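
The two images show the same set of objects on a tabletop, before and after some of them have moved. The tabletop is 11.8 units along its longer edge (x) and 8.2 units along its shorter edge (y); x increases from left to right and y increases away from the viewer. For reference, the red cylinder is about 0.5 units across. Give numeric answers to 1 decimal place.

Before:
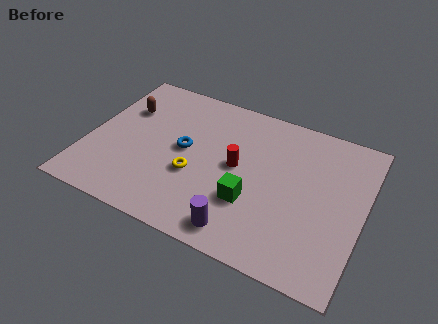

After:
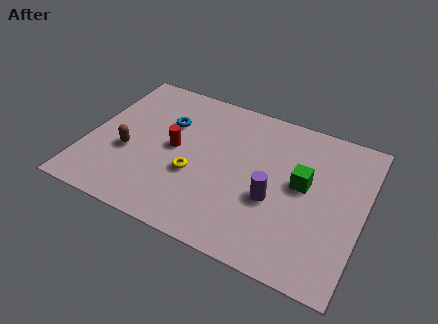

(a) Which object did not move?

the yellow torus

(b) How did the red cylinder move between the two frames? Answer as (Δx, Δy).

(-2.7, -0.1)

The red cylinder started near (6.4, 4.3) and ended near (3.7, 4.2).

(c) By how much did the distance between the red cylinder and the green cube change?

+3.7

They were about 1.8 units apart before and 5.5 after — 3.7 units further apart.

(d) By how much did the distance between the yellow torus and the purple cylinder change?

+0.4

They were about 3.0 units apart before and 3.4 after — 0.4 units further apart.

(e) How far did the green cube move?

2.7

The green cube moved from about (7.2, 2.7) to (9.2, 4.5), a distance of √(2.0² + 1.8²) ≈ 2.7.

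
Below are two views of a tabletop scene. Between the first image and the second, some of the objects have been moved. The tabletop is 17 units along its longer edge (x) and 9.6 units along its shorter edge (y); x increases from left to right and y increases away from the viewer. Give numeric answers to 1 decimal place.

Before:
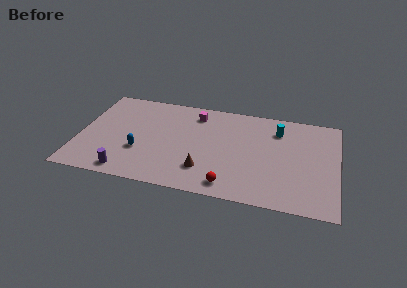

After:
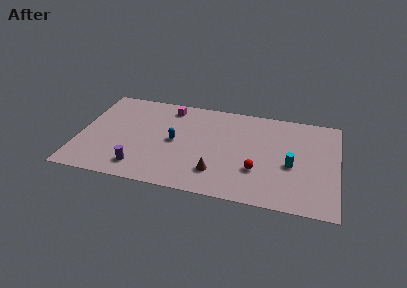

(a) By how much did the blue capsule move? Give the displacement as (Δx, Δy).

(2.2, 1.5)

The blue capsule started near (4.1, 3.3) and ended near (6.3, 4.8).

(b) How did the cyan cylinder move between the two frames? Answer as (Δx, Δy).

(1.0, -3.3)

From the two frames, the cyan cylinder sits at roughly (13.0, 7.4) before and (14.0, 4.1) after.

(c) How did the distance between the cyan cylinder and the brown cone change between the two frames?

-1.7

Before: roughly 6.8 units apart; after: 5.1. That's 1.7 units closer together.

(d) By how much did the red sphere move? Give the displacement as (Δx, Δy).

(1.7, 1.8)

The red sphere started near (10.1, 1.3) and ended near (11.8, 3.1).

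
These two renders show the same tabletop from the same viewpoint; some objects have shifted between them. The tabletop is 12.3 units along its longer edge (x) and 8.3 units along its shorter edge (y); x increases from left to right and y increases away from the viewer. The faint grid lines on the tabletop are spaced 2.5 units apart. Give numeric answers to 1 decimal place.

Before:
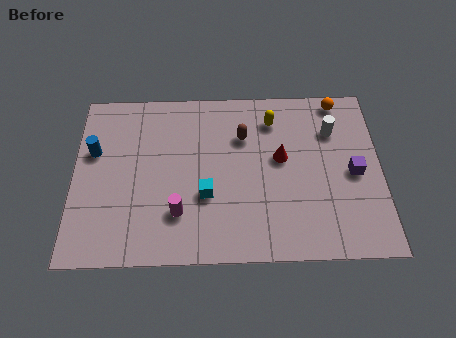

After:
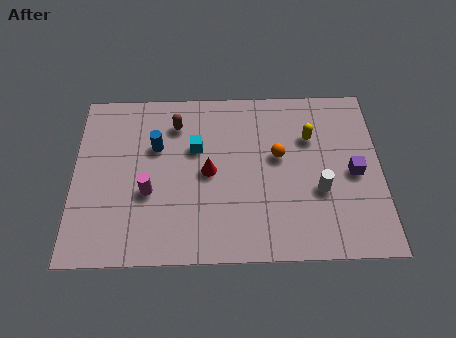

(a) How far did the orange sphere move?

3.7

The orange sphere moved from about (10.7, 7.5) to (8.2, 4.8), a distance of √(2.5² + 2.7²) ≈ 3.7.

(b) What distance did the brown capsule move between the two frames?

2.8

The brown capsule was near (6.8, 5.8) before and (4.1, 6.5) after, so it travelled √(2.7² + 0.7²) ≈ 2.8 units.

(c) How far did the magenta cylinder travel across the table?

1.6

From (4.2, 2.2) to (3.0, 3.2), the magenta cylinder covered √(1.2² + 1.0²) ≈ 1.6 units.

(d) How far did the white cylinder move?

3.0

The white cylinder moved from about (10.4, 6.0) to (9.8, 3.1), a distance of √(0.6² + 2.9²) ≈ 3.0.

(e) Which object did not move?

the purple cube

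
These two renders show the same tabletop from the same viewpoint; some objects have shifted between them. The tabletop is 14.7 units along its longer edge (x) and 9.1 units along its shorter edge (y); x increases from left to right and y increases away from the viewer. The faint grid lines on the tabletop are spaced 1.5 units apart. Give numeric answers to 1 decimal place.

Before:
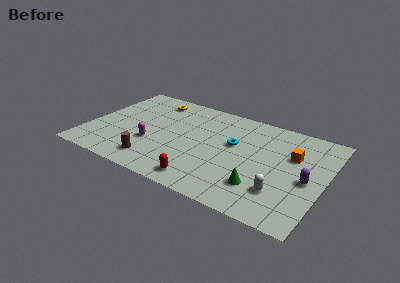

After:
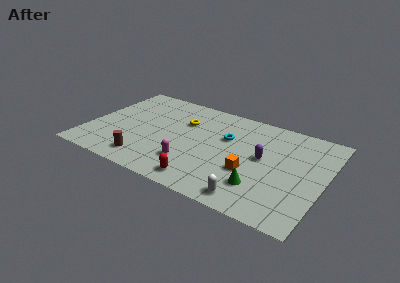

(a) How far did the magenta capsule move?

2.7

The magenta capsule was near (4.1, 3.2) before and (6.7, 2.4) after, so it travelled √(2.6² + 0.8²) ≈ 2.7 units.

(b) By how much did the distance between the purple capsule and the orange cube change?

-0.4

The distance was about 2.1 in the first image and 1.7 in the second, so they moved 0.4 units closer together.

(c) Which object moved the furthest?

the orange cube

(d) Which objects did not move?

the red capsule and the green cone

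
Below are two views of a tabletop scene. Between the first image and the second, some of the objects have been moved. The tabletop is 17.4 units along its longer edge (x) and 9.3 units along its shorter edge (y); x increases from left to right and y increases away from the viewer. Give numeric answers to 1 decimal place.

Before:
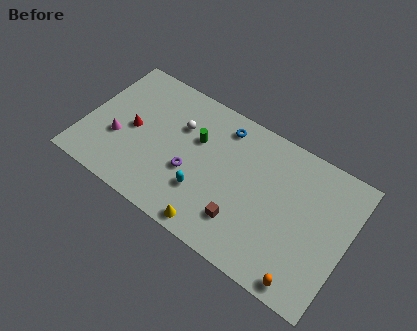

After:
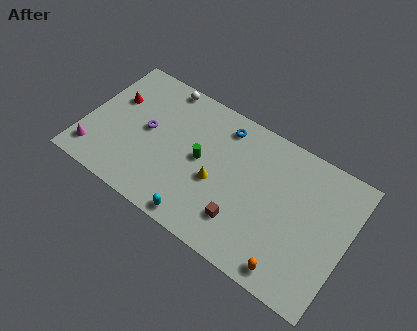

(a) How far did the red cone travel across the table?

2.1

The red cone was near (3.1, 4.5) before and (1.6, 6.0) after, so it travelled √(1.5² + 1.5²) ≈ 2.1 units.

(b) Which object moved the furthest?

the purple torus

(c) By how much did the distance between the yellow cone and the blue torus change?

-3.0

Before: roughly 6.9 units apart; after: 3.9. That's 3.0 units closer together.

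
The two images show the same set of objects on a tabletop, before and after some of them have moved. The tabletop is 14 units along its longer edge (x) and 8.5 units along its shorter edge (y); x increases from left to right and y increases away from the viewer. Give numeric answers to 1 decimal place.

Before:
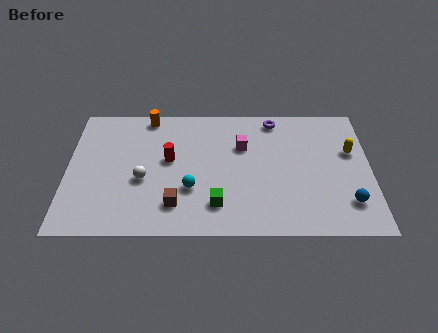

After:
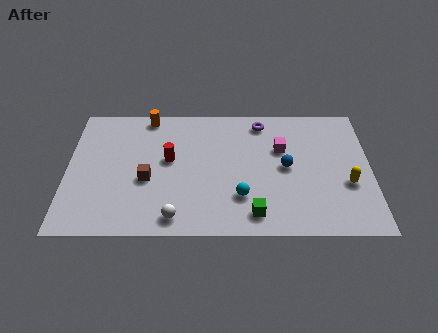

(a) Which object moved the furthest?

the blue sphere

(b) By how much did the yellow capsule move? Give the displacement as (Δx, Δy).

(-0.2, -2.1)

From the two frames, the yellow capsule sits at roughly (13.1, 5.3) before and (12.9, 3.2) after.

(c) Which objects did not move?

the red cylinder and the orange cylinder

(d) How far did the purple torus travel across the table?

0.6

From (9.6, 7.5) to (9.0, 7.3), the purple torus covered √(0.6² + 0.2²) ≈ 0.6 units.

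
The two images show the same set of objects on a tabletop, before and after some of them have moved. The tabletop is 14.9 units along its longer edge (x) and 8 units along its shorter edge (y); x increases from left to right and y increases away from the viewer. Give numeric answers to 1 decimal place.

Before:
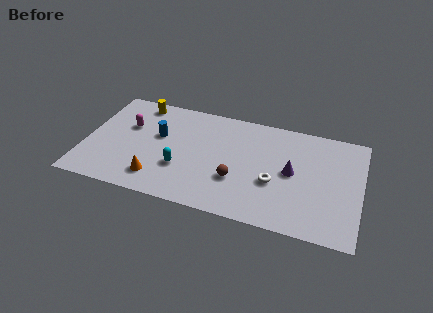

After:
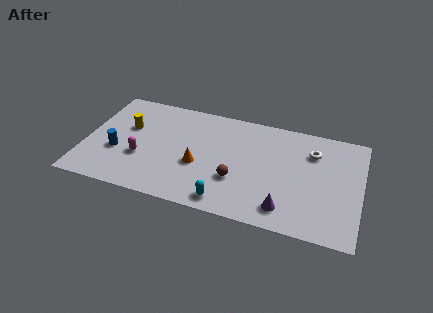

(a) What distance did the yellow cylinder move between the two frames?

2.0

The yellow cylinder was near (2.6, 7.0) before and (2.2, 5.0) after, so it travelled √(0.4² + 2.0²) ≈ 2.0 units.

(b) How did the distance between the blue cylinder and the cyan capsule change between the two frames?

+3.9

The distance was about 2.5 in the first image and 6.4 in the second, so they moved 3.9 units further apart.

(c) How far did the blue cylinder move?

2.8

The blue cylinder was near (3.9, 4.8) before and (1.8, 3.0) after, so it travelled √(2.1² + 1.8²) ≈ 2.8 units.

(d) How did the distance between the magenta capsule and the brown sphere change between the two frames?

-1.4

The distance was about 6.6 in the first image and 5.2 in the second, so they moved 1.4 units closer together.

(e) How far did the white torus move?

3.4

The white torus moved from about (10.3, 3.1) to (12.2, 5.9), a distance of √(1.9² + 2.8²) ≈ 3.4.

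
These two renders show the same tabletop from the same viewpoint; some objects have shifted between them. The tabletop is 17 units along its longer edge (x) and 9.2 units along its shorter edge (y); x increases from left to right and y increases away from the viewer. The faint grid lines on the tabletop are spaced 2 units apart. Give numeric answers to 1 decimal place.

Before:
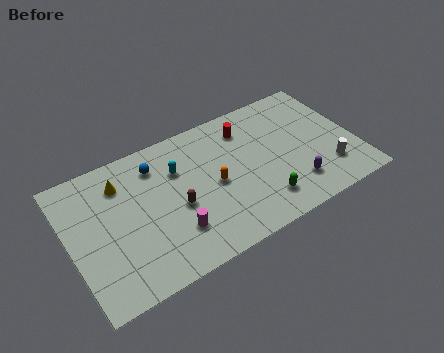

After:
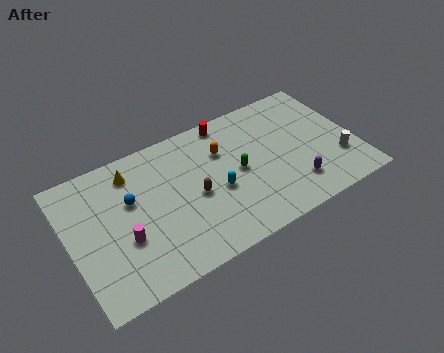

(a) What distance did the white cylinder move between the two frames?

0.8

The white cylinder moved from about (15.1, 2.3) to (15.8, 2.7), a distance of √(0.7² + 0.4²) ≈ 0.8.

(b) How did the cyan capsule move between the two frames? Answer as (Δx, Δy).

(2.0, -2.5)

The cyan capsule started near (6.6, 6.4) and ended near (8.6, 3.9).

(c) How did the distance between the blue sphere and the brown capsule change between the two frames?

+0.5

Before: roughly 3.4 units apart; after: 3.9. That's 0.5 units further apart.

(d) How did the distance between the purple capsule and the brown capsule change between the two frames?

-1.0

The distance was about 7.1 in the first image and 6.1 in the second, so they moved 1.0 units closer together.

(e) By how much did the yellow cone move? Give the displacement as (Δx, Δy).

(0.7, 0.4)

The yellow cone started near (3.3, 7.1) and ended near (4.0, 7.5).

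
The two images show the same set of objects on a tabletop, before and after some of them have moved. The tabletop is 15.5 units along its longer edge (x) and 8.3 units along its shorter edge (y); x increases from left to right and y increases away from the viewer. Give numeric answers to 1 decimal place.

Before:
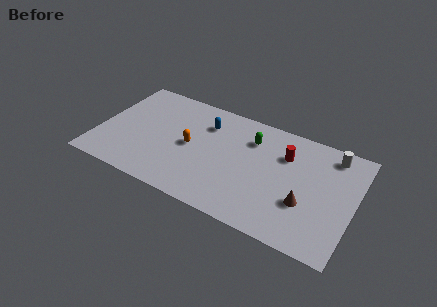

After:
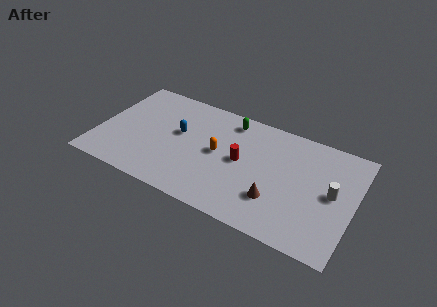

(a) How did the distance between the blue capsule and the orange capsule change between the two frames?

+0.3

Before: roughly 2.2 units apart; after: 2.5. That's 0.3 units further apart.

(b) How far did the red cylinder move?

3.0

From (11.2, 5.9) to (8.7, 4.3), the red cylinder covered √(2.5² + 1.6²) ≈ 3.0 units.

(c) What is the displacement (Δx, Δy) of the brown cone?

(-1.7, -0.5)

The brown cone was at about (12.7, 2.9) and moved to about (11.0, 2.4).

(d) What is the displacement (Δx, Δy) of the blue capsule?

(-1.5, -1.4)

The blue capsule was at about (6.3, 6.2) and moved to about (4.8, 4.8).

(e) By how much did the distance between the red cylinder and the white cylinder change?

+2.5

The distance was about 3.0 in the first image and 5.5 in the second, so they moved 2.5 units further apart.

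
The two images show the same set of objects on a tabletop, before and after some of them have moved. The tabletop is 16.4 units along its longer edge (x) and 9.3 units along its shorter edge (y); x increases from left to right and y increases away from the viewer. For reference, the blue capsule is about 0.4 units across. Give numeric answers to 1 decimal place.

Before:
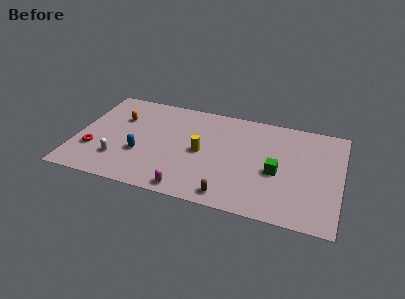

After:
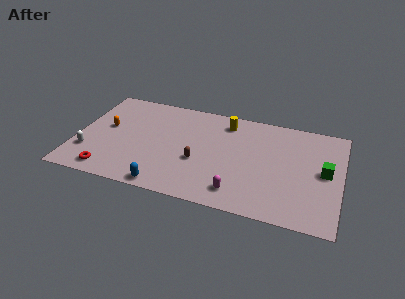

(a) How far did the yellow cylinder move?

3.5

The yellow cylinder moved from about (7.8, 4.5) to (9.1, 7.7), a distance of √(1.3² + 3.2²) ≈ 3.5.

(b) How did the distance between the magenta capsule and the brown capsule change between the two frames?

+0.8

The distance was about 2.5 in the first image and 3.3 in the second, so they moved 0.8 units further apart.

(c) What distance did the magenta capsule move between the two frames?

3.1

The magenta capsule was near (7.3, 0.9) before and (10.3, 1.6) after, so it travelled √(3.0² + 0.7²) ≈ 3.1 units.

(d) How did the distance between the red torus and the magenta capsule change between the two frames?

+1.6

Before: roughly 6.4 units apart; after: 8.0. That's 1.6 units further apart.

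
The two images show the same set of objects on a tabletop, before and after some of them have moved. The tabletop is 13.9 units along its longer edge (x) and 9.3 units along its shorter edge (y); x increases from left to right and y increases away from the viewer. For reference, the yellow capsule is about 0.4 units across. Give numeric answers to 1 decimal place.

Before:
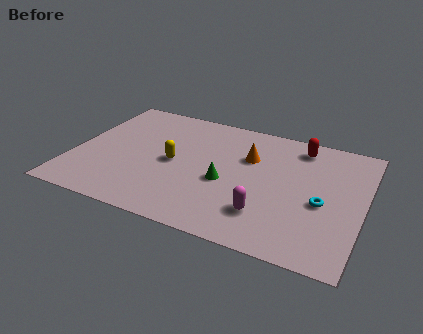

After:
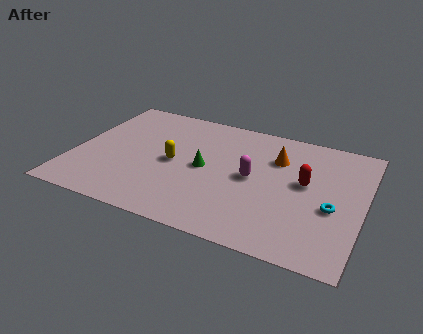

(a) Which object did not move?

the yellow capsule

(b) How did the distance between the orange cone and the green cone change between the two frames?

+1.4

Before: roughly 2.5 units apart; after: 3.9. That's 1.4 units further apart.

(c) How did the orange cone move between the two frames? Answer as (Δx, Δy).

(1.3, 0.4)

The orange cone was at about (8.3, 6.2) and moved to about (9.6, 6.6).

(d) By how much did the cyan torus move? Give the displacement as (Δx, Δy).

(0.5, -0.2)

The cyan torus was at about (12.0, 4.0) and moved to about (12.5, 3.8).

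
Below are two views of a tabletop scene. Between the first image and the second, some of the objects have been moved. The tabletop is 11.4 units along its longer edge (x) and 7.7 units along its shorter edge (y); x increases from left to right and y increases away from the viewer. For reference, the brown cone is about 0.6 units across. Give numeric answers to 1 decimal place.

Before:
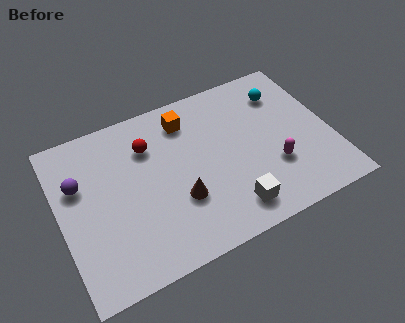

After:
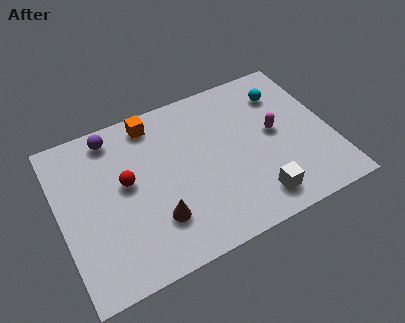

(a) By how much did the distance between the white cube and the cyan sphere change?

-0.5

They were about 5.4 units apart before and 4.9 after — 0.5 units closer together.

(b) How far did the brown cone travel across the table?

1.1

From (4.8, 2.6) to (3.8, 2.1), the brown cone covered √(1.0² + 0.5²) ≈ 1.1 units.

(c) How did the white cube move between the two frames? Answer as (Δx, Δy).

(1.1, 0.0)

The white cube started near (6.8, 1.3) and ended near (7.9, 1.3).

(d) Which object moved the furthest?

the purple sphere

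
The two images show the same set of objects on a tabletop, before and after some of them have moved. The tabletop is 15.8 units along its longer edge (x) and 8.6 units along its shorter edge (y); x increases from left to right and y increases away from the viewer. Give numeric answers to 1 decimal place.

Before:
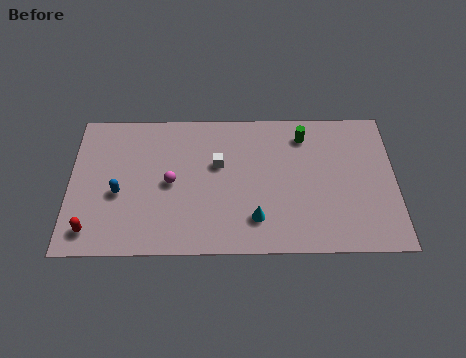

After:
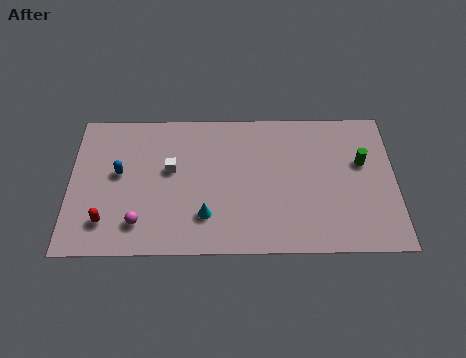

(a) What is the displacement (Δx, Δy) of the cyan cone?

(-2.4, 0.2)

The cyan cone started near (9.0, 2.0) and ended near (6.6, 2.2).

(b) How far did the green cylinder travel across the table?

3.3

The green cylinder was near (11.4, 7.0) before and (14.2, 5.3) after, so it travelled √(2.8² + 1.7²) ≈ 3.3 units.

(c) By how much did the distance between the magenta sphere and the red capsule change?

-3.1

The distance was about 4.7 in the first image and 1.6 in the second, so they moved 3.1 units closer together.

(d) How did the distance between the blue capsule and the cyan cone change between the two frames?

-1.9

They were about 6.8 units apart before and 4.9 after — 1.9 units closer together.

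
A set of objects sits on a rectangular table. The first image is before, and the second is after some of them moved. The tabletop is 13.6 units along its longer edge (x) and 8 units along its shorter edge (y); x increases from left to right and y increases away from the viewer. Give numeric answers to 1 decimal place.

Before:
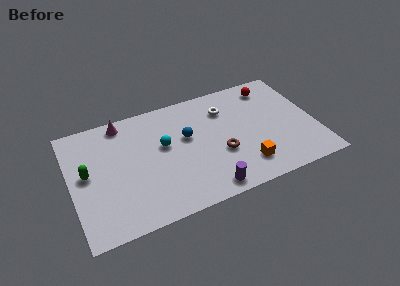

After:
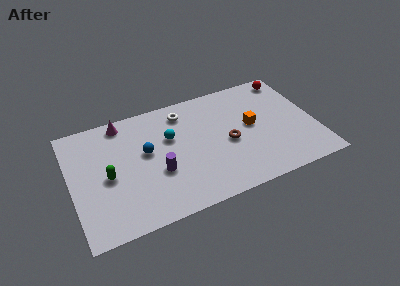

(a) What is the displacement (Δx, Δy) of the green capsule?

(1.1, -0.6)

From the two frames, the green capsule sits at roughly (0.9, 4.3) before and (2.0, 3.7) after.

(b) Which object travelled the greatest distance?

the purple cylinder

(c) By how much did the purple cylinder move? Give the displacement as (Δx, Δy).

(-2.5, 2.1)

The purple cylinder started near (7.2, 0.9) and ended near (4.7, 3.0).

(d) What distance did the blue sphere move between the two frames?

2.3

The blue sphere was near (6.5, 4.8) before and (4.2, 4.6) after, so it travelled √(2.3² + 0.2²) ≈ 2.3 units.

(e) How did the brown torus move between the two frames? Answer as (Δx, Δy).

(0.5, 0.6)

The brown torus started near (8.2, 3.0) and ended near (8.7, 3.6).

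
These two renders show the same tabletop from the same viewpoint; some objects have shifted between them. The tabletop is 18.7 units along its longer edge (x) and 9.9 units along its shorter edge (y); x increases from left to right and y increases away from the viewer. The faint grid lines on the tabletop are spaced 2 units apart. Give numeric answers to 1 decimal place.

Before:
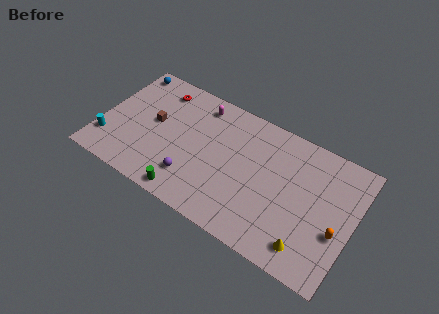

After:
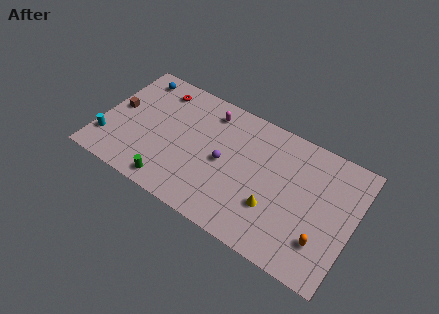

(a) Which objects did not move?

the red torus and the cyan cylinder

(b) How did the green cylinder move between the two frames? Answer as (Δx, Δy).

(-1.3, 0.2)

The green cylinder started near (7.1, 1.0) and ended near (5.8, 1.2).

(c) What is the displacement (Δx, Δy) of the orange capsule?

(-0.9, -1.2)

The orange capsule was at about (17.7, 3.8) and moved to about (16.8, 2.6).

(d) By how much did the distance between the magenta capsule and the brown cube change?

+2.9

Before: roughly 4.2 units apart; after: 7.1. That's 2.9 units further apart.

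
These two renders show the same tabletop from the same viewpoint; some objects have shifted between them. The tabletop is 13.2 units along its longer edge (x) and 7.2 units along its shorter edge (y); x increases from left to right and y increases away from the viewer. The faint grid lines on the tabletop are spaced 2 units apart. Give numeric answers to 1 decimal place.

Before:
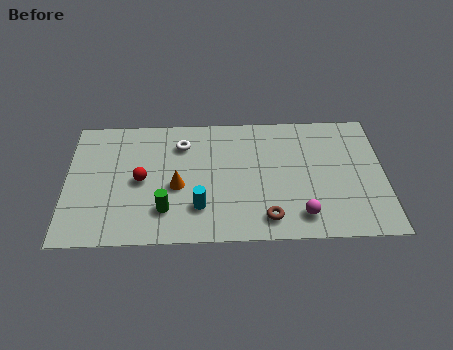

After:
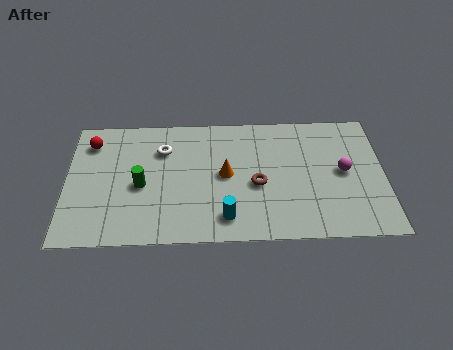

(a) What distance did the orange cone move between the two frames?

2.1

The orange cone was near (4.6, 3.1) before and (6.6, 3.7) after, so it travelled √(2.0² + 0.6²) ≈ 2.1 units.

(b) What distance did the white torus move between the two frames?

0.9

The white torus moved from about (4.8, 5.5) to (4.0, 5.2), a distance of √(0.8² + 0.3²) ≈ 0.9.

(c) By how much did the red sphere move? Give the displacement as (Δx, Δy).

(-2.1, 2.2)

The red sphere was at about (3.1, 3.5) and moved to about (1.0, 5.7).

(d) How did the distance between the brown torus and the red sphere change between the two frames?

+1.7

The distance was about 5.7 in the first image and 7.4 in the second, so they moved 1.7 units further apart.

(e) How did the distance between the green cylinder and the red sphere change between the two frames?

+1.3

They were about 2.0 units apart before and 3.3 after — 1.3 units further apart.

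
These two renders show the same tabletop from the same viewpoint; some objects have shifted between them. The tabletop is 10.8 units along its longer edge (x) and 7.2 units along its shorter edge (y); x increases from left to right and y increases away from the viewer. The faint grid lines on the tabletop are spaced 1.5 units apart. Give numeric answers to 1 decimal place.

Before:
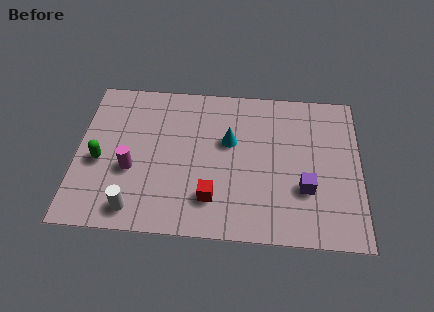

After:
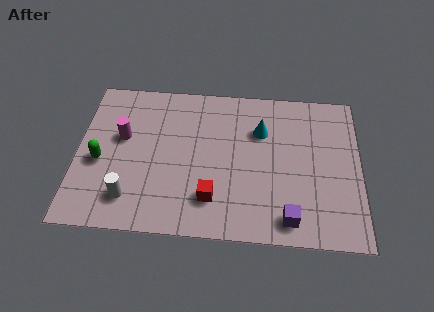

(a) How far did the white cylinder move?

0.5

The white cylinder was near (2.3, 1.0) before and (2.1, 1.5) after, so it travelled √(0.2² + 0.5²) ≈ 0.5 units.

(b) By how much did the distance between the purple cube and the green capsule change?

-0.3

They were about 7.8 units apart before and 7.5 after — 0.3 units closer together.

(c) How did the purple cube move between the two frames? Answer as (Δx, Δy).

(-0.6, -1.4)

The purple cube was at about (8.7, 2.4) and moved to about (8.1, 1.0).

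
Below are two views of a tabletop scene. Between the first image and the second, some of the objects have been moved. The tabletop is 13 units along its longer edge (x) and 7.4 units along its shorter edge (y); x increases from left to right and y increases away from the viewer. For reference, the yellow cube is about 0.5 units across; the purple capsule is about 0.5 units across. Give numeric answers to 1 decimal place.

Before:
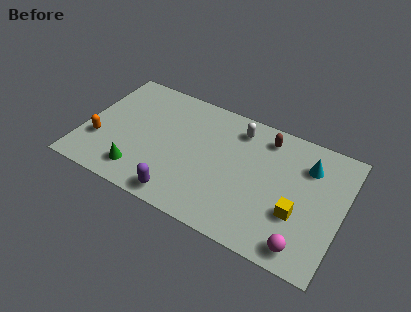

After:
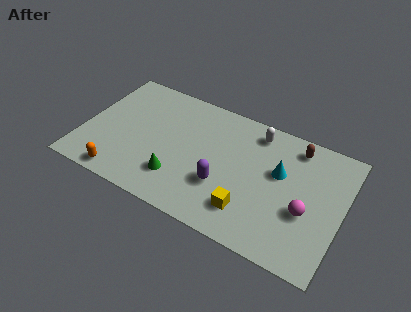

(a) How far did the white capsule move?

0.9

The white capsule moved from about (7.5, 6.1) to (8.4, 6.3), a distance of √(0.9² + 0.2²) ≈ 0.9.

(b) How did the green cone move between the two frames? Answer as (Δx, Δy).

(1.9, 0.5)

The green cone started near (3.1, 1.4) and ended near (5.0, 1.9).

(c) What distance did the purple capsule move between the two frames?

2.5

The purple capsule was near (5.3, 0.9) before and (7.2, 2.5) after, so it travelled √(1.9² + 1.6²) ≈ 2.5 units.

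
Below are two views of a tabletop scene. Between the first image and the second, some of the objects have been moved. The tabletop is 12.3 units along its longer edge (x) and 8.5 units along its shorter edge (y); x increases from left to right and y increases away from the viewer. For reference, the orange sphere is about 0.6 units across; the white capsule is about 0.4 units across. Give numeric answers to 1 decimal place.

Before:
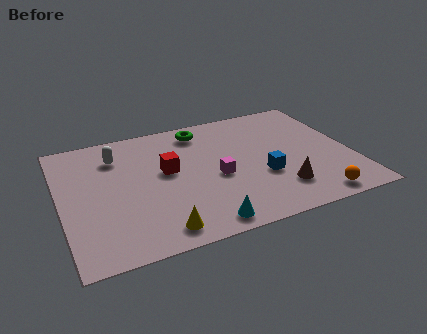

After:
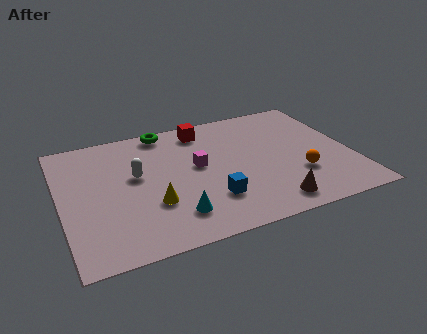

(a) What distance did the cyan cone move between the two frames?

1.4

The cyan cone was near (5.6, 0.9) before and (4.5, 1.8) after, so it travelled √(1.1² + 0.9²) ≈ 1.4 units.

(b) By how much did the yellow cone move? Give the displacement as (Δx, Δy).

(-0.1, 1.7)

The yellow cone started near (3.8, 1.1) and ended near (3.7, 2.8).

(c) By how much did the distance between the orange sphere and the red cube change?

-1.2

They were about 7.0 units apart before and 5.8 after — 1.2 units closer together.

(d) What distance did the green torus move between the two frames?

1.6

The green torus was near (6.2, 7.2) before and (4.7, 7.7) after, so it travelled √(1.5² + 0.5²) ≈ 1.6 units.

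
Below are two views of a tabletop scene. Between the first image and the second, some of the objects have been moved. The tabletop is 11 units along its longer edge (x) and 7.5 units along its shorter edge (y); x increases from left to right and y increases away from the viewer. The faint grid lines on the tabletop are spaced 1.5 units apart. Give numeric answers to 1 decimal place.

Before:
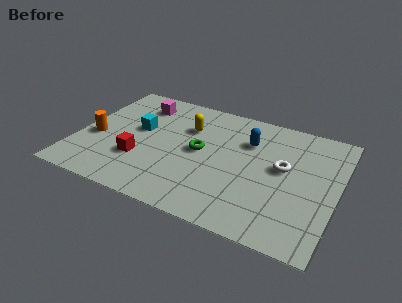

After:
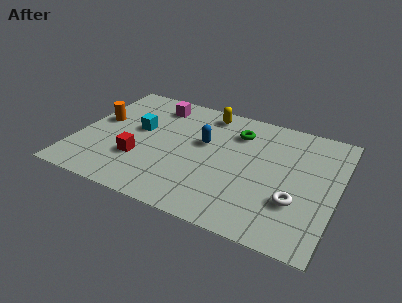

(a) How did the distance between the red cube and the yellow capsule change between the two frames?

+1.5

They were about 3.3 units apart before and 4.8 after — 1.5 units further apart.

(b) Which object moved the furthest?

the green torus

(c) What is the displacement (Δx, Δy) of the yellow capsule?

(0.7, 1.3)

The yellow capsule was at about (4.5, 5.2) and moved to about (5.2, 6.5).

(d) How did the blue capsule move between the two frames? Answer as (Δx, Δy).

(-1.8, -0.8)

The blue capsule started near (7.1, 5.3) and ended near (5.3, 4.5).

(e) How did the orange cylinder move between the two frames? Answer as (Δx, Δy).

(0.0, 1.2)

From the two frames, the orange cylinder sits at roughly (0.8, 3.1) before and (0.8, 4.3) after.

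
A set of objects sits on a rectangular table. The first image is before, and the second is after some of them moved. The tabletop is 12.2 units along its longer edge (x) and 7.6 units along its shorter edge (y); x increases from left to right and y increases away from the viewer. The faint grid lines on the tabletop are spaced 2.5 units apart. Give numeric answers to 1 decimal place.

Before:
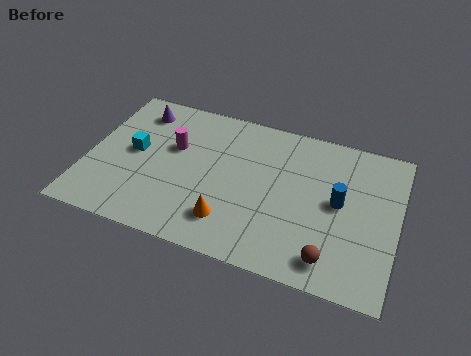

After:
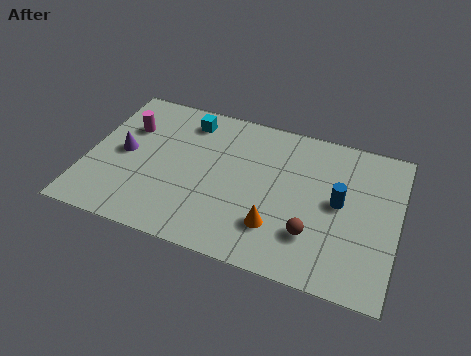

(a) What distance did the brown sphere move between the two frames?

1.2

From (9.8, 1.2) to (9.0, 2.1), the brown sphere covered √(0.8² + 0.9²) ≈ 1.2 units.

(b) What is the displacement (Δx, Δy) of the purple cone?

(-0.3, -2.4)

The purple cone started near (1.7, 6.2) and ended near (1.4, 3.8).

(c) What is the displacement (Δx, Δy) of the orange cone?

(1.8, 0.3)

From the two frames, the orange cone sits at roughly (5.8, 1.7) before and (7.6, 2.0) after.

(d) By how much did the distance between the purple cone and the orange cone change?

+0.4

The distance was about 6.1 in the first image and 6.5 in the second, so they moved 0.4 units further apart.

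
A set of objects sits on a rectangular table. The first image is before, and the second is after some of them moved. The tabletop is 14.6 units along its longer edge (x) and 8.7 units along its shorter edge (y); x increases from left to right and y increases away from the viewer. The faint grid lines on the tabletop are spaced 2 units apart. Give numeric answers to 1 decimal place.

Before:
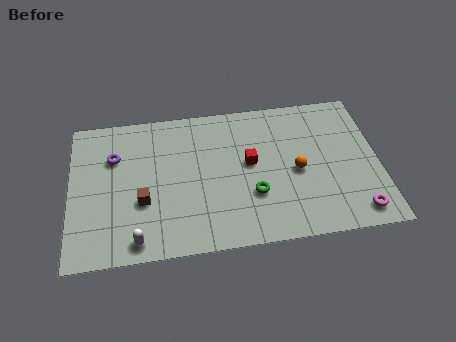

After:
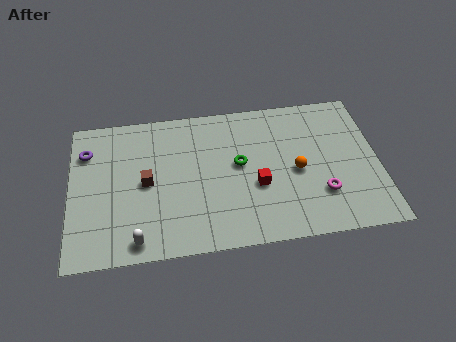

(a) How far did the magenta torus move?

2.1

The magenta torus was near (13.4, 1.2) before and (11.8, 2.5) after, so it travelled √(1.6² + 1.3²) ≈ 2.1 units.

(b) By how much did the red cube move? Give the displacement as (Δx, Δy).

(0.3, -1.4)

The red cube was at about (8.5, 4.8) and moved to about (8.8, 3.4).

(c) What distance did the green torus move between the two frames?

2.0

From (8.6, 2.9) to (8.0, 4.8), the green torus covered √(0.6² + 1.9²) ≈ 2.0 units.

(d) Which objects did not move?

the white capsule and the orange sphere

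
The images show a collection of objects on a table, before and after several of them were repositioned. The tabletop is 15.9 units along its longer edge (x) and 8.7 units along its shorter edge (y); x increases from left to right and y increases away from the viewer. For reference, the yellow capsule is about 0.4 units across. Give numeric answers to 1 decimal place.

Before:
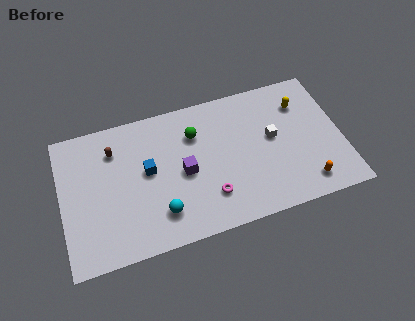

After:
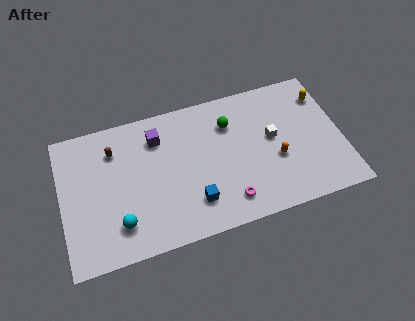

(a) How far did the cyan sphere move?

2.3

The cyan sphere was near (5.4, 2.0) before and (3.1, 2.0) after, so it travelled √(2.3² + 0.0²) ≈ 2.3 units.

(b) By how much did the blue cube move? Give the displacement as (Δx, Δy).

(2.4, -2.7)

The blue cube was at about (4.9, 4.8) and moved to about (7.3, 2.1).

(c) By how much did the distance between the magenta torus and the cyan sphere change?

+3.3

Before: roughly 2.8 units apart; after: 6.1. That's 3.3 units further apart.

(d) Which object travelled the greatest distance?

the blue cube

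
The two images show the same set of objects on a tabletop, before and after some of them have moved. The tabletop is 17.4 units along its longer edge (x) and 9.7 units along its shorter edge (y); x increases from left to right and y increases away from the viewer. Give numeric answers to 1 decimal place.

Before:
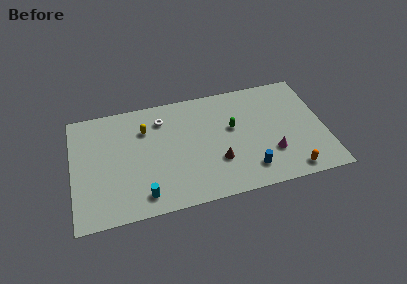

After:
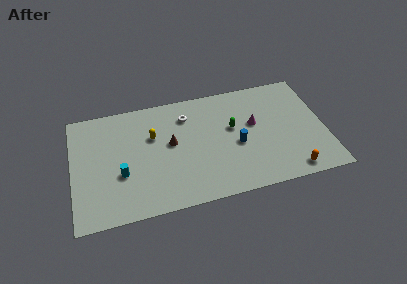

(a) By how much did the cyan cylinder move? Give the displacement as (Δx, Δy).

(-1.4, 2.1)

The cyan cylinder started near (4.7, 1.5) and ended near (3.3, 3.6).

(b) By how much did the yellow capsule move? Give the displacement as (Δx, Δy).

(0.5, -0.7)

The yellow capsule was at about (5.1, 7.0) and moved to about (5.6, 6.3).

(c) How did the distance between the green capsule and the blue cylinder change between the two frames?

-2.4

The distance was about 3.9 in the first image and 1.5 in the second, so they moved 2.4 units closer together.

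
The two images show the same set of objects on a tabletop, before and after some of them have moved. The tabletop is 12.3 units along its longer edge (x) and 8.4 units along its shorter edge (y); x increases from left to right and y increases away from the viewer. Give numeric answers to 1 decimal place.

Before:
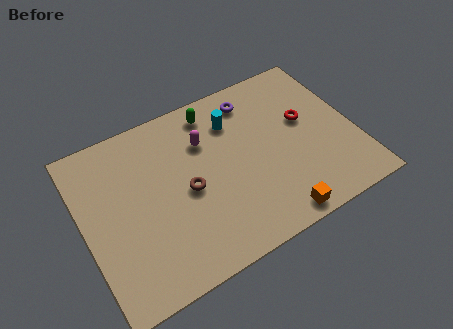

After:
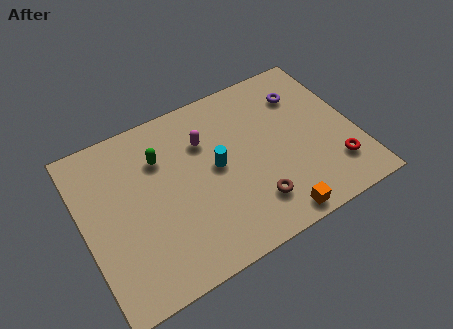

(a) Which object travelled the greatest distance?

the brown torus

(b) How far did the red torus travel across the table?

3.0

The red torus moved from about (10.2, 4.9) to (11.1, 2.0), a distance of √(0.9² + 2.9²) ≈ 3.0.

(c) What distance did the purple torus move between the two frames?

2.3

The purple torus moved from about (8.1, 7.0) to (10.3, 6.3), a distance of √(2.2² + 0.7²) ≈ 2.3.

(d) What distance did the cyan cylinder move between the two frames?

2.2

From (7.1, 6.3) to (6.0, 4.4), the cyan cylinder covered √(1.1² + 1.9²) ≈ 2.2 units.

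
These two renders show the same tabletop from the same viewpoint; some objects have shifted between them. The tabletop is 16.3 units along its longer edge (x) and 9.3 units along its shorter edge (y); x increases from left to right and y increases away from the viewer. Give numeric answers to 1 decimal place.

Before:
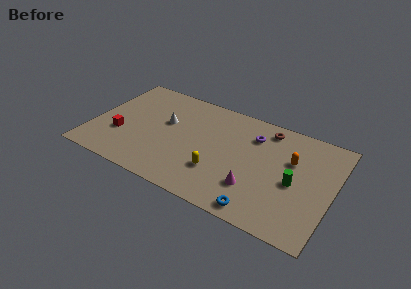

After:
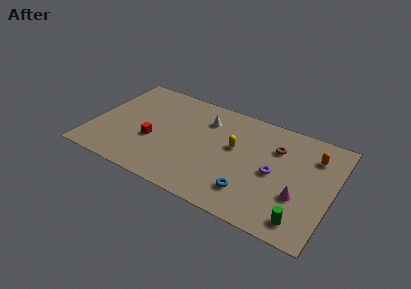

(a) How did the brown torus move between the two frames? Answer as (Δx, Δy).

(0.8, -1.4)

The brown torus started near (11.5, 8.0) and ended near (12.3, 6.6).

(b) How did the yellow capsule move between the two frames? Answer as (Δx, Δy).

(0.8, 2.6)

From the two frames, the yellow capsule sits at roughly (8.8, 2.8) before and (9.6, 5.4) after.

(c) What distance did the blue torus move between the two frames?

1.4

The blue torus was near (11.9, 1.0) before and (11.1, 2.1) after, so it travelled √(0.8² + 1.1²) ≈ 1.4 units.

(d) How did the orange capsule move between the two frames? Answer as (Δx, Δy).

(1.4, 1.0)

From the two frames, the orange capsule sits at roughly (13.4, 6.0) before and (14.8, 7.0) after.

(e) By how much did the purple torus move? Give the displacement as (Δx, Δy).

(1.7, -2.6)

The purple torus was at about (10.7, 7.0) and moved to about (12.4, 4.4).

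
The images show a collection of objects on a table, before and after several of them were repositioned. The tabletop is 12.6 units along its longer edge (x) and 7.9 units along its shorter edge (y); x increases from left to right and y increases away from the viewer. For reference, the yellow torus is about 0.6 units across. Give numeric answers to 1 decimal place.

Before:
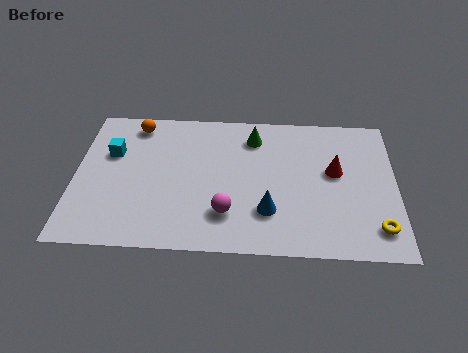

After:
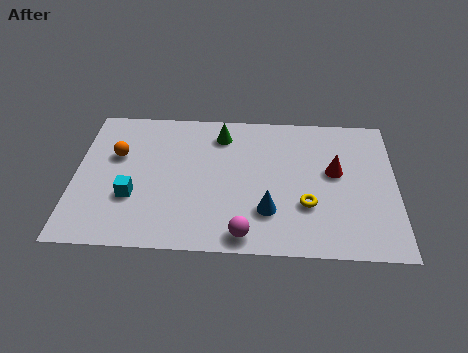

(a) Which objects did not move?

the red cone and the blue cone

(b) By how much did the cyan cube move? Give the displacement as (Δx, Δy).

(0.9, -2.4)

The cyan cube started near (1.4, 5.1) and ended near (2.3, 2.7).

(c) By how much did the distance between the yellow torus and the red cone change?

-1.2

Before: roughly 3.4 units apart; after: 2.2. That's 1.2 units closer together.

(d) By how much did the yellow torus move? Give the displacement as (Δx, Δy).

(-2.7, 1.1)

From the two frames, the yellow torus sits at roughly (11.8, 1.5) before and (9.1, 2.6) after.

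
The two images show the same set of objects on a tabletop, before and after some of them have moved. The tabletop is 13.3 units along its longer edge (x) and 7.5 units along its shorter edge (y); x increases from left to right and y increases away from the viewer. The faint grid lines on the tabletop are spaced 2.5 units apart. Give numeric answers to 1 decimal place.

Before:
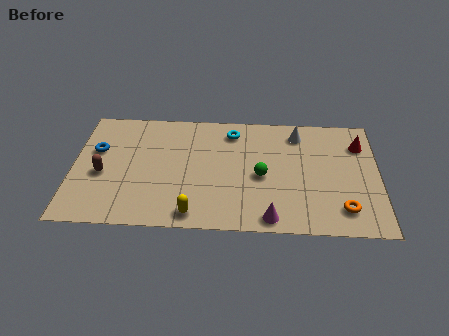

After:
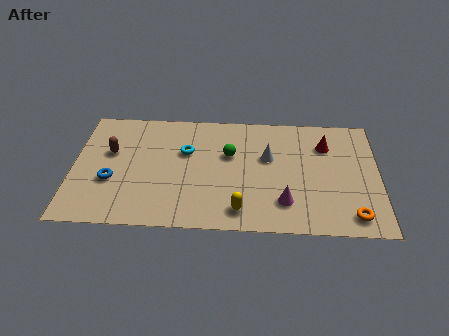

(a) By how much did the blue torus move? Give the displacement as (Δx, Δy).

(0.7, -1.9)

The blue torus was at about (1.0, 4.7) and moved to about (1.7, 2.8).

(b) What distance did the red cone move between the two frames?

1.5

From (12.5, 5.6) to (11.0, 5.5), the red cone covered √(1.5² + 0.1²) ≈ 1.5 units.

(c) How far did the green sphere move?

1.9

The green sphere was near (8.2, 3.4) before and (6.8, 4.7) after, so it travelled √(1.4² + 1.3²) ≈ 1.9 units.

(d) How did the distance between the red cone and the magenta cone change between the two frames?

-2.1

The distance was about 6.2 in the first image and 4.1 in the second, so they moved 2.1 units closer together.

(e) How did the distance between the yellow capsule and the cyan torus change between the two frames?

-1.2

Before: roughly 5.5 units apart; after: 4.3. That's 1.2 units closer together.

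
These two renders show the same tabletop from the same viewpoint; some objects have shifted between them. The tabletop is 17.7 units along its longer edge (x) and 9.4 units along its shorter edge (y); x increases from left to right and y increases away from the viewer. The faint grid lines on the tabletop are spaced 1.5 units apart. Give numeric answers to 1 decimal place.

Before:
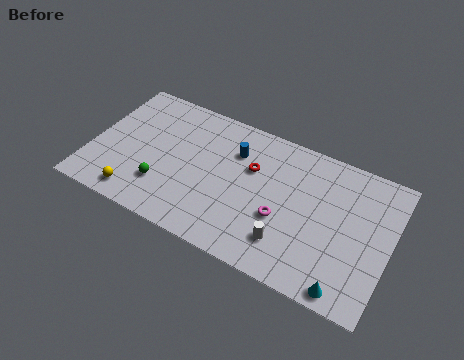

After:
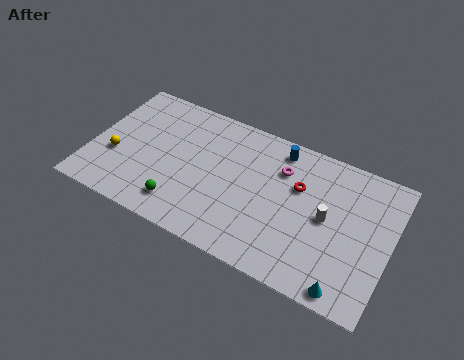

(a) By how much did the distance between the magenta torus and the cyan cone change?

+2.5

They were about 4.9 units apart before and 7.4 after — 2.5 units further apart.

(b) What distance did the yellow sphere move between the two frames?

2.7

From (3.1, 1.3) to (1.5, 3.5), the yellow sphere covered √(1.6² + 2.2²) ≈ 2.7 units.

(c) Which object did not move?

the cyan cone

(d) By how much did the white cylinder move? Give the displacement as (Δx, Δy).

(2.0, 2.6)

From the two frames, the white cylinder sits at roughly (12.0, 2.2) before and (14.0, 4.8) after.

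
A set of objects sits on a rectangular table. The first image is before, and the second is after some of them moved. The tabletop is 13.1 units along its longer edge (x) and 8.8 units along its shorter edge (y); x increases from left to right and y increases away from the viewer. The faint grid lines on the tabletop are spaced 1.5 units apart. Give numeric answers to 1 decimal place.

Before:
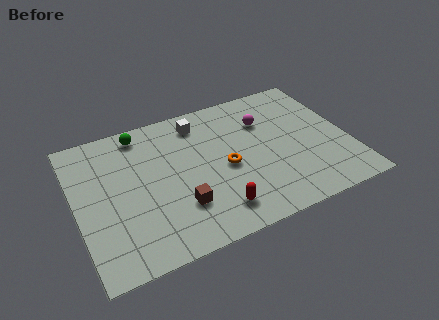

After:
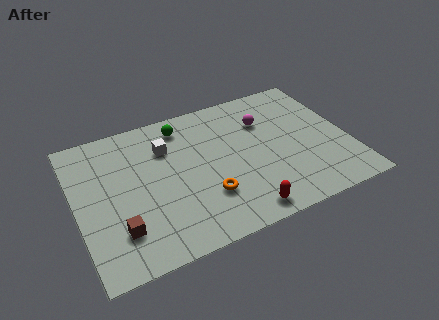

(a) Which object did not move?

the magenta sphere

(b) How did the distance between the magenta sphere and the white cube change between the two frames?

+1.5

The distance was about 3.3 in the first image and 4.8 in the second, so they moved 1.5 units further apart.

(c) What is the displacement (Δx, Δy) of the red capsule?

(1.2, -0.6)

From the two frames, the red capsule sits at roughly (6.3, 1.6) before and (7.5, 1.0) after.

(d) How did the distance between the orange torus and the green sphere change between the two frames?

-0.4

The distance was about 5.2 in the first image and 4.8 in the second, so they moved 0.4 units closer together.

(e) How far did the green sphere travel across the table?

2.0

The green sphere was near (3.4, 7.7) before and (5.4, 7.4) after, so it travelled √(2.0² + 0.3²) ≈ 2.0 units.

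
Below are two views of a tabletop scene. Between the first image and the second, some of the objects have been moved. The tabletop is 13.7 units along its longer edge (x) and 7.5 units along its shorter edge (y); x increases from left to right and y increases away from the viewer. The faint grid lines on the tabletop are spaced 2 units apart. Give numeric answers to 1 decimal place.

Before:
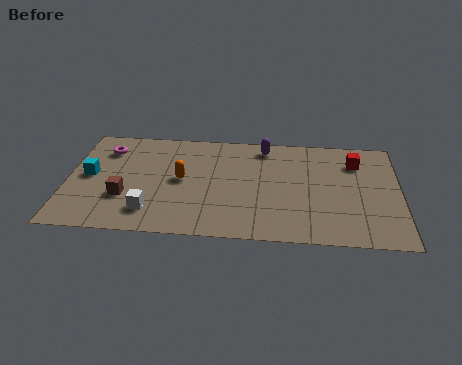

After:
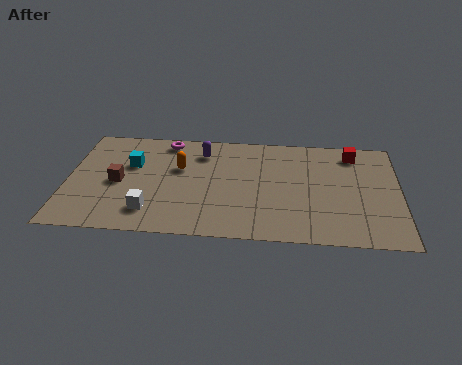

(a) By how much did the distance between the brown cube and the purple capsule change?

-2.8

Before: roughly 7.0 units apart; after: 4.2. That's 2.8 units closer together.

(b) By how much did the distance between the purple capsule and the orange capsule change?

-2.8

They were about 4.3 units apart before and 1.5 after — 2.8 units closer together.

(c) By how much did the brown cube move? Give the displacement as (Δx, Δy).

(-0.3, 1.0)

The brown cube was at about (2.4, 2.5) and moved to about (2.1, 3.5).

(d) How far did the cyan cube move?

1.9

The cyan cube moved from about (0.9, 3.9) to (2.6, 4.8), a distance of √(1.7² + 0.9²) ≈ 1.9.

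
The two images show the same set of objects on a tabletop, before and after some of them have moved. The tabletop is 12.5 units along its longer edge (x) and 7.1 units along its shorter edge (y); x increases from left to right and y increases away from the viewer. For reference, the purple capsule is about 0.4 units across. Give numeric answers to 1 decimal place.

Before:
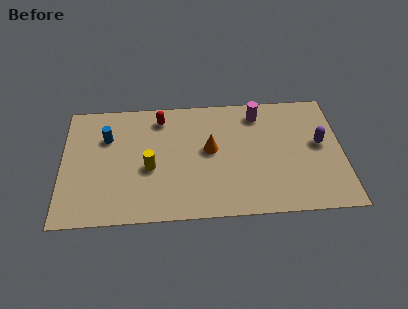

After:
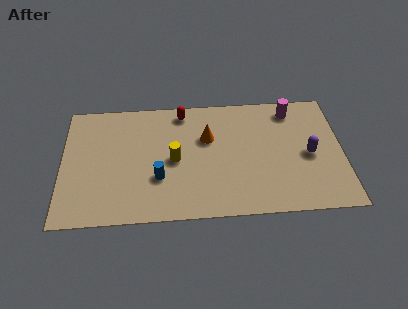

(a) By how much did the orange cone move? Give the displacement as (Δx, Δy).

(-0.1, 0.7)

The orange cone was at about (6.6, 3.9) and moved to about (6.5, 4.6).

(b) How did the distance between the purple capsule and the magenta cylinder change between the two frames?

-0.6

Before: roughly 3.4 units apart; after: 2.8. That's 0.6 units closer together.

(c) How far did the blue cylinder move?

3.4

The blue cylinder was near (2.0, 4.9) before and (4.3, 2.4) after, so it travelled √(2.3² + 2.5²) ≈ 3.4 units.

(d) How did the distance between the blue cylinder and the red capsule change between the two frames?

+1.4

Before: roughly 2.6 units apart; after: 4.0. That's 1.4 units further apart.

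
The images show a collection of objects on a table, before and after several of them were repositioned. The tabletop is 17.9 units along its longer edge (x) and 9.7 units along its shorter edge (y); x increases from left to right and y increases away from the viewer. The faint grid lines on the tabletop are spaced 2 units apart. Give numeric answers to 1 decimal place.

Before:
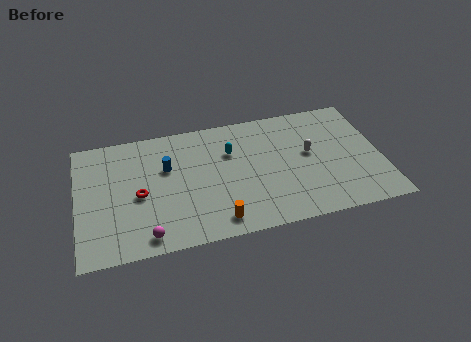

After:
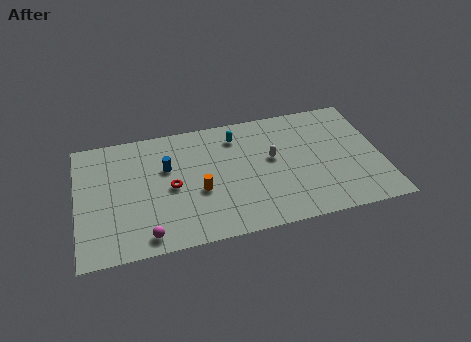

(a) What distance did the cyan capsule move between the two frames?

1.3

From (9.1, 6.6) to (9.5, 7.8), the cyan capsule covered √(0.4² + 1.2²) ≈ 1.3 units.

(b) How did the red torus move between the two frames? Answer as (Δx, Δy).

(1.9, 0.2)

The red torus started near (3.6, 4.4) and ended near (5.5, 4.6).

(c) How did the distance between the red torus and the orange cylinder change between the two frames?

-3.6

Before: roughly 5.3 units apart; after: 1.7. That's 3.6 units closer together.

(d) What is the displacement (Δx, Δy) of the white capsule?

(-2.2, 0.1)

From the two frames, the white capsule sits at roughly (13.7, 5.4) before and (11.5, 5.5) after.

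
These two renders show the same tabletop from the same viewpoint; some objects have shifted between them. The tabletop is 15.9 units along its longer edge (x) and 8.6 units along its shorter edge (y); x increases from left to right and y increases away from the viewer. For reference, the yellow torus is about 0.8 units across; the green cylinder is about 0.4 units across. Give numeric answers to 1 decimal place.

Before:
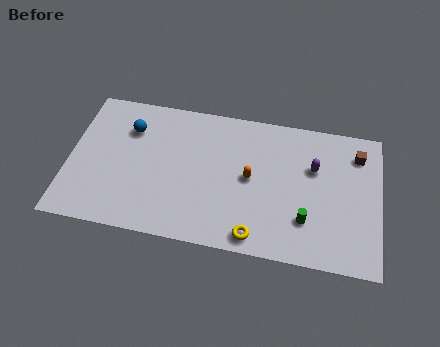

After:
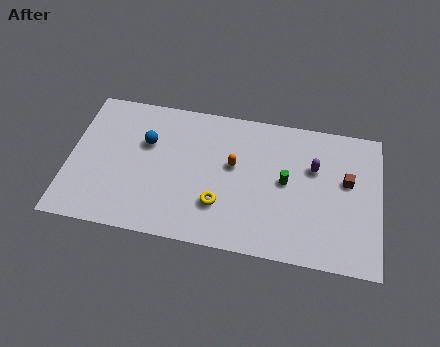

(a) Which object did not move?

the purple capsule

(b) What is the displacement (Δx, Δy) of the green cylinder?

(-1.1, 2.1)

The green cylinder was at about (12.2, 2.4) and moved to about (11.1, 4.5).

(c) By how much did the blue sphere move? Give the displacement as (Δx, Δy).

(0.9, -0.7)

From the two frames, the blue sphere sits at roughly (3.0, 6.3) before and (3.9, 5.6) after.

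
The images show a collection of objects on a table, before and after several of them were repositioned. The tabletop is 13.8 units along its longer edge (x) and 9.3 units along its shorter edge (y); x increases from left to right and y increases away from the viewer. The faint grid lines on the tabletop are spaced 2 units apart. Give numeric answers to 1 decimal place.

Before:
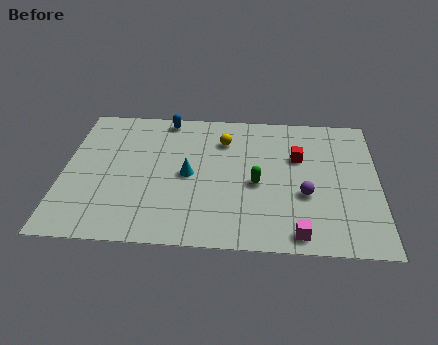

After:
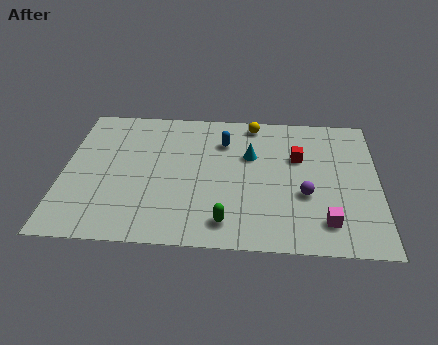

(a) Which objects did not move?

the purple sphere and the red cube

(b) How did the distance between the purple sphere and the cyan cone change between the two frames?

-1.7

They were about 5.2 units apart before and 3.5 after — 1.7 units closer together.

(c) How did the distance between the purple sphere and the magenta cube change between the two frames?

-0.6

The distance was about 2.5 in the first image and 1.9 in the second, so they moved 0.6 units closer together.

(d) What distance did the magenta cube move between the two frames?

1.4

From (10.3, 1.0) to (11.5, 1.8), the magenta cube covered √(1.2² + 0.8²) ≈ 1.4 units.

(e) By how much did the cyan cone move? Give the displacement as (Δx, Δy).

(2.7, 1.5)

The cyan cone started near (5.5, 4.5) and ended near (8.2, 6.0).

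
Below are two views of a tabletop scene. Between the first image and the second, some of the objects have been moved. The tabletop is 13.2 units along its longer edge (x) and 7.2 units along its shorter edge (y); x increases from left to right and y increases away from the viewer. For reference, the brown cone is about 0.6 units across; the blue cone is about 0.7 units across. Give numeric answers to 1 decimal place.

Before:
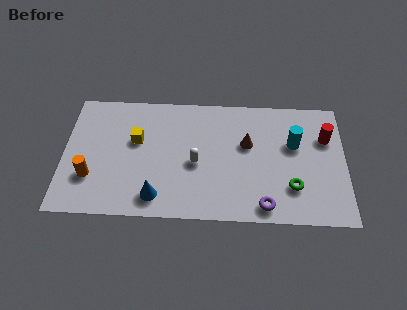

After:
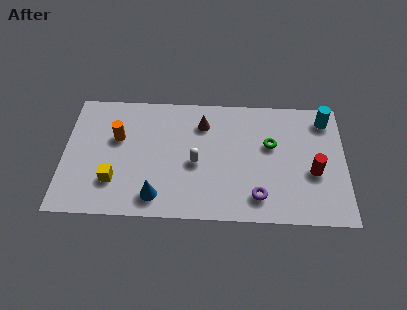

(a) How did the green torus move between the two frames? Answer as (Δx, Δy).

(-1.0, 2.4)

From the two frames, the green torus sits at roughly (10.7, 2.0) before and (9.7, 4.4) after.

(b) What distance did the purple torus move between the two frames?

0.6

From (9.4, 0.9) to (9.1, 1.4), the purple torus covered √(0.3² + 0.5²) ≈ 0.6 units.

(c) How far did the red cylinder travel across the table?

2.1

The red cylinder was near (12.3, 4.9) before and (11.7, 2.9) after, so it travelled √(0.6² + 2.0²) ≈ 2.1 units.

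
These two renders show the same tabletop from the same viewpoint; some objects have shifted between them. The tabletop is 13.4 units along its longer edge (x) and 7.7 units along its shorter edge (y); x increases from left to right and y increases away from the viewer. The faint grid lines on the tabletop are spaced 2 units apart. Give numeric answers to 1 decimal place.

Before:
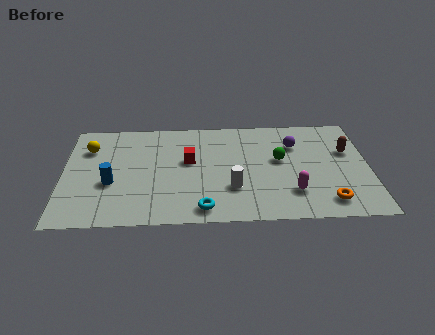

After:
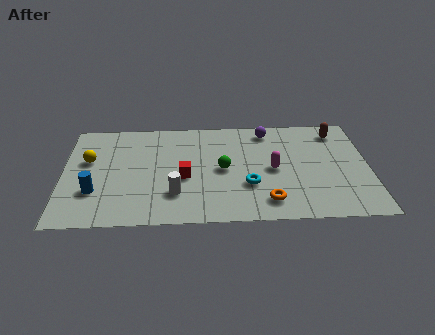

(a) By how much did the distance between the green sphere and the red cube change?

-2.2

Before: roughly 4.0 units apart; after: 1.8. That's 2.2 units closer together.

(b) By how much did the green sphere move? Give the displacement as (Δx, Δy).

(-2.5, -0.6)

From the two frames, the green sphere sits at roughly (9.5, 4.4) before and (7.0, 3.8) after.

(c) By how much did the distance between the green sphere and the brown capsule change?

+2.7

They were about 3.0 units apart before and 5.7 after — 2.7 units further apart.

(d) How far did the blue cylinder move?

0.9

The blue cylinder moved from about (2.1, 3.0) to (1.4, 2.4), a distance of √(0.7² + 0.6²) ≈ 0.9.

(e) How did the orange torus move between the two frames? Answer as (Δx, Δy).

(-2.6, 0.1)

The orange torus was at about (11.5, 1.3) and moved to about (8.9, 1.4).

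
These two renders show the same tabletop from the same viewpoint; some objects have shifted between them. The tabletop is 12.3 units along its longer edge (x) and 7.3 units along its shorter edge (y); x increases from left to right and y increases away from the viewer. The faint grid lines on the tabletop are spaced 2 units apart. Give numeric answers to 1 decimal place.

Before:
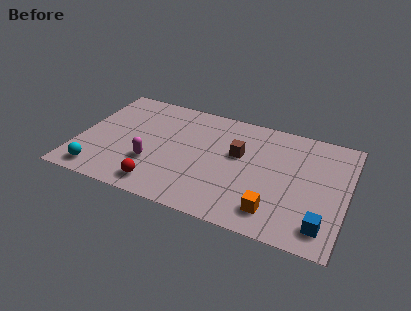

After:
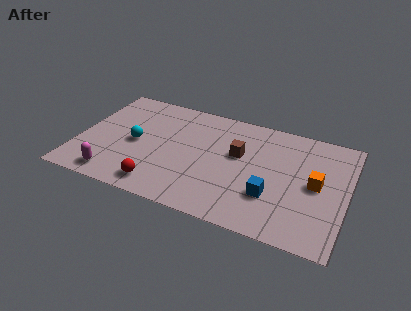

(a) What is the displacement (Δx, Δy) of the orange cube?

(1.7, 2.3)

The orange cube was at about (9.2, 1.4) and moved to about (10.9, 3.7).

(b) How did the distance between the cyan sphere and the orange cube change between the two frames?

+0.3

The distance was about 8.0 in the first image and 8.3 in the second, so they moved 0.3 units further apart.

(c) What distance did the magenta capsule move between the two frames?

2.1

The magenta capsule was near (3.5, 2.4) before and (1.9, 1.0) after, so it travelled √(1.6² + 1.4²) ≈ 2.1 units.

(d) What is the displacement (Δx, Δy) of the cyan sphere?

(1.4, 2.5)

From the two frames, the cyan sphere sits at roughly (1.2, 1.0) before and (2.6, 3.5) after.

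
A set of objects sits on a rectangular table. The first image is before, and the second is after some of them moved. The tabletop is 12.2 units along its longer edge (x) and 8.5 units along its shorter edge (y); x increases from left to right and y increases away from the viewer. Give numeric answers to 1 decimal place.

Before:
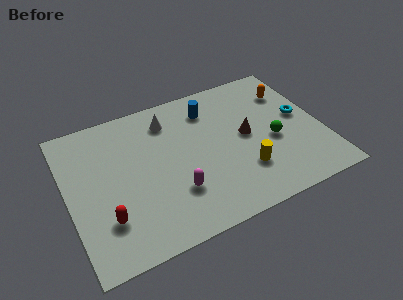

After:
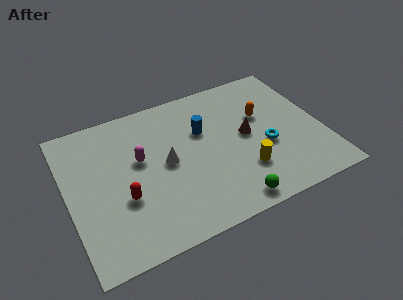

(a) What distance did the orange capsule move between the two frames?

1.8

From (11.0, 6.3) to (9.5, 5.3), the orange capsule covered √(1.5² + 1.0²) ≈ 1.8 units.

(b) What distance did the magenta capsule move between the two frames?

2.9

The magenta capsule was near (4.9, 2.5) before and (3.5, 5.0) after, so it travelled √(1.4² + 2.5²) ≈ 2.9 units.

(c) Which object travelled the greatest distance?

the green sphere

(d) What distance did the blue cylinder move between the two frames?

1.3

The blue cylinder moved from about (7.1, 6.7) to (6.6, 5.5), a distance of √(0.5² + 1.2²) ≈ 1.3.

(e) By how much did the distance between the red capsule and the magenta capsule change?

-1.2

They were about 3.3 units apart before and 2.1 after — 1.2 units closer together.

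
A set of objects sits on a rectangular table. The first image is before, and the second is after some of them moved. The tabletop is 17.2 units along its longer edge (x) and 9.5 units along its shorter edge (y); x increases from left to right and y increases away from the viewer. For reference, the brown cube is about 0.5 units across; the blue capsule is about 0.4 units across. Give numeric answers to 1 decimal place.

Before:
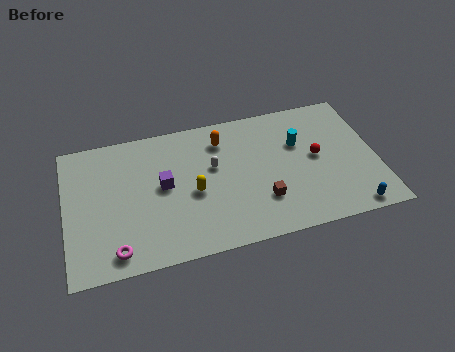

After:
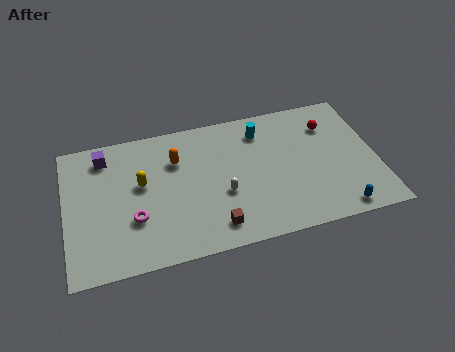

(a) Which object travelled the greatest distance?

the purple cube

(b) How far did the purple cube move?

4.2

The purple cube was near (5.4, 5.1) before and (2.3, 7.9) after, so it travelled √(3.1² + 2.8²) ≈ 4.2 units.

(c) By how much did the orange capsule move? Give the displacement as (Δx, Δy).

(-2.6, -0.8)

The orange capsule was at about (8.8, 7.5) and moved to about (6.2, 6.7).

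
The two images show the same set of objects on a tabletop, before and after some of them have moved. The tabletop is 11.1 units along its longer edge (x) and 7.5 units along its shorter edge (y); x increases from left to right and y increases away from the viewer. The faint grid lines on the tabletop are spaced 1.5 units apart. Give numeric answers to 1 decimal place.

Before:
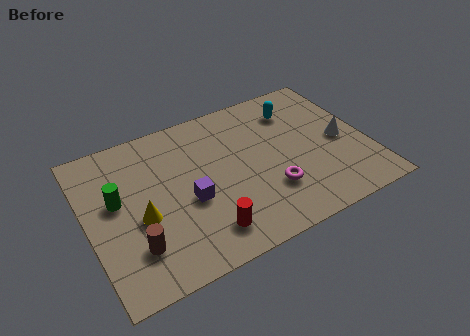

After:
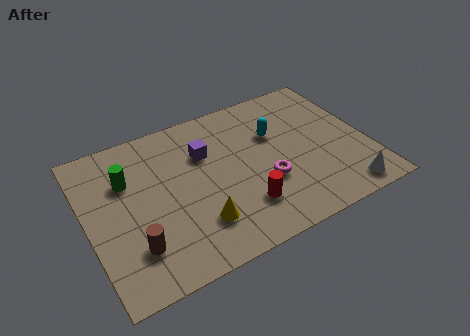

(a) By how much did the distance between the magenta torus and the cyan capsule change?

-1.6

They were about 3.9 units apart before and 2.3 after — 1.6 units closer together.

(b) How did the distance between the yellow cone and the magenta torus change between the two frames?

-2.2

They were about 5.1 units apart before and 2.9 after — 2.2 units closer together.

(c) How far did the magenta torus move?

0.5

The magenta torus moved from about (7.0, 2.2) to (6.9, 2.7), a distance of √(0.1² + 0.5²) ≈ 0.5.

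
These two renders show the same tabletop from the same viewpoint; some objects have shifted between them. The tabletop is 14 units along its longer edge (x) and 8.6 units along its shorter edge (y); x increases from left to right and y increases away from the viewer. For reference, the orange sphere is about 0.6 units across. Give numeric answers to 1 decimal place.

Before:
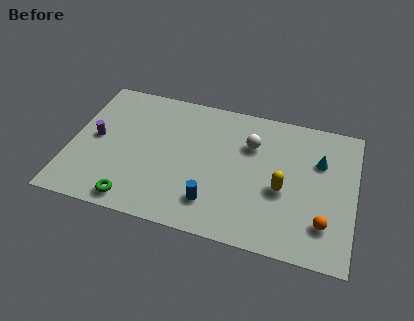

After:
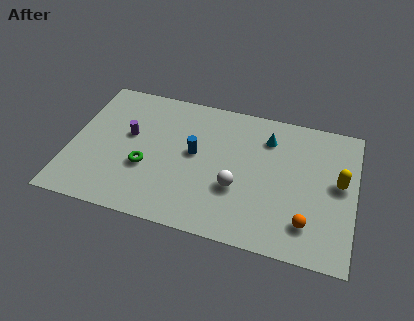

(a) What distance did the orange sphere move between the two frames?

0.8

The orange sphere was near (12.6, 2.1) before and (11.8, 1.9) after, so it travelled √(0.8² + 0.2²) ≈ 0.8 units.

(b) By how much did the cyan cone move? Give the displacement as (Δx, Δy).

(-2.6, 0.8)

From the two frames, the cyan cone sits at roughly (12.2, 5.8) before and (9.6, 6.6) after.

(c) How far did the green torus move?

2.2

From (3.4, 1.0) to (3.8, 3.2), the green torus covered √(0.4² + 2.2²) ≈ 2.2 units.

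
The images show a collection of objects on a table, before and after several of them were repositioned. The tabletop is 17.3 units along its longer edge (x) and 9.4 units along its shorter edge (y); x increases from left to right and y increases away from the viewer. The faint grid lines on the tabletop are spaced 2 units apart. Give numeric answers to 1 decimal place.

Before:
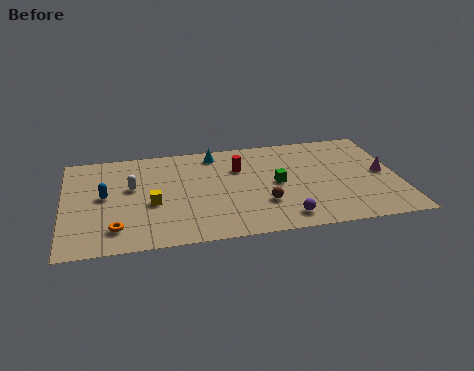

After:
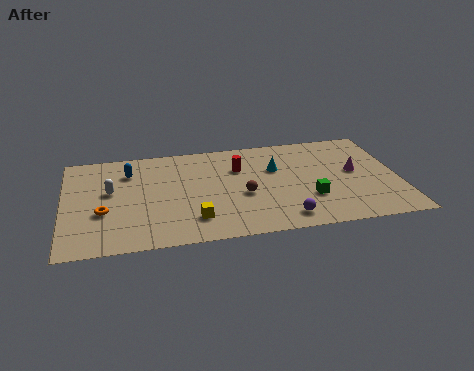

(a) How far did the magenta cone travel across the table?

1.5

The magenta cone moved from about (16.5, 4.7) to (15.1, 5.1), a distance of √(1.4² + 0.4²) ≈ 1.5.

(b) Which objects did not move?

the red cylinder and the purple sphere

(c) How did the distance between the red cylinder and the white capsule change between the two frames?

+1.1

Before: roughly 5.7 units apart; after: 6.8. That's 1.1 units further apart.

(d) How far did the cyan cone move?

3.7

The cyan cone was near (7.9, 8.1) before and (11.0, 6.1) after, so it travelled √(3.1² + 2.0²) ≈ 3.7 units.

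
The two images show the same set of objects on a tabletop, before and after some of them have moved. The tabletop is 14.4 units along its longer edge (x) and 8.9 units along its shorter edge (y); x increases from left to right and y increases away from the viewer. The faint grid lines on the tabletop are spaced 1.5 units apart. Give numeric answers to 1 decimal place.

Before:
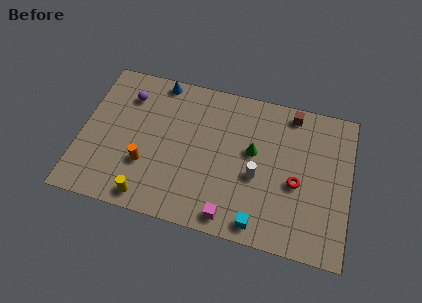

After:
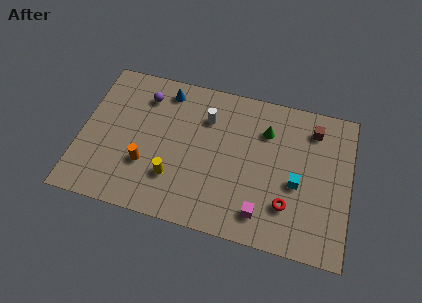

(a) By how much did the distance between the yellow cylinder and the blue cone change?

-1.9

The distance was about 7.1 in the first image and 5.2 in the second, so they moved 1.9 units closer together.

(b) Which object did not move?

the orange cylinder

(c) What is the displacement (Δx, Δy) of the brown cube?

(1.2, -0.7)

From the two frames, the brown cube sits at roughly (11.1, 7.9) before and (12.3, 7.2) after.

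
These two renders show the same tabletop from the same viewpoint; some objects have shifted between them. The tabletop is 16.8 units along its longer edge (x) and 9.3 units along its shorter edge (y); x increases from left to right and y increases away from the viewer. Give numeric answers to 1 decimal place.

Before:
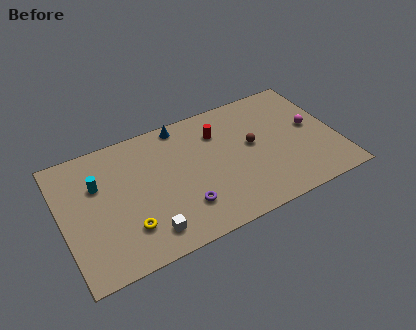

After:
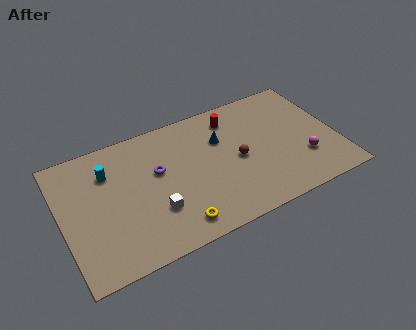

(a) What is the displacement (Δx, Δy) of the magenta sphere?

(-0.8, -2.2)

The magenta sphere started near (15.4, 5.0) and ended near (14.6, 2.8).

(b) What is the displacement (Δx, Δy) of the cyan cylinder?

(0.7, 0.6)

The cyan cylinder was at about (2.3, 6.2) and moved to about (3.0, 6.8).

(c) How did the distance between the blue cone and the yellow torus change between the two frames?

-1.2

The distance was about 7.2 in the first image and 6.0 in the second, so they moved 1.2 units closer together.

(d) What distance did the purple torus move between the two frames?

3.4

The purple torus moved from about (7.1, 2.4) to (5.9, 5.6), a distance of √(1.2² + 3.2²) ≈ 3.4.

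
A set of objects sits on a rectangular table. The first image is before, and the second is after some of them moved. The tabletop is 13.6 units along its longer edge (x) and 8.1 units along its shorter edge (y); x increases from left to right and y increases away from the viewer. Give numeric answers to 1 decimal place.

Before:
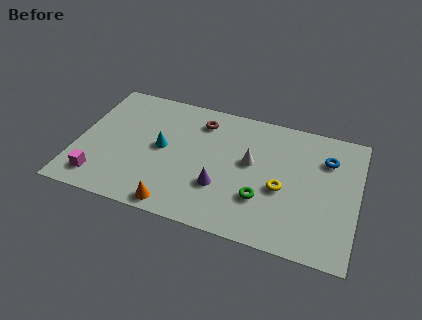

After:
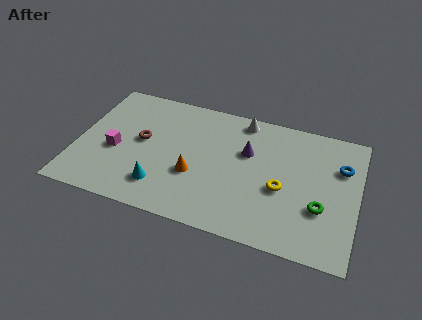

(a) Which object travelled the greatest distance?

the brown torus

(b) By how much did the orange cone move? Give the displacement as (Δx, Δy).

(0.7, 2.2)

The orange cone started near (5.1, 0.8) and ended near (5.8, 3.0).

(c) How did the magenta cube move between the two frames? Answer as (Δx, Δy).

(0.6, 2.0)

The magenta cube started near (1.3, 1.4) and ended near (1.9, 3.4).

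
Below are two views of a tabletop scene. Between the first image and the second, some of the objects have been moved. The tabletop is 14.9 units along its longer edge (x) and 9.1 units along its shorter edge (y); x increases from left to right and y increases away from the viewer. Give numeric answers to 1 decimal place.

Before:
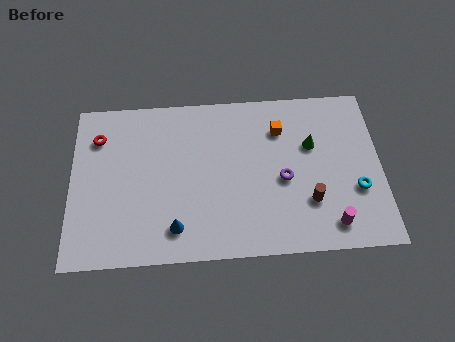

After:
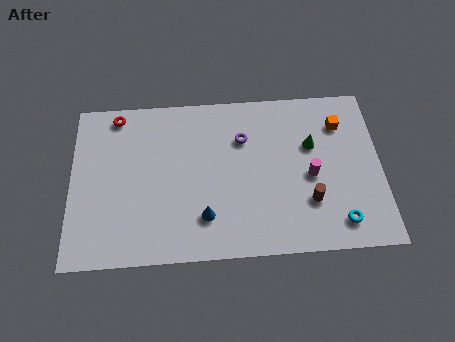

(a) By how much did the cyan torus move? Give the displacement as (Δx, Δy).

(-0.9, -1.7)

From the two frames, the cyan torus sits at roughly (13.7, 3.2) before and (12.8, 1.5) after.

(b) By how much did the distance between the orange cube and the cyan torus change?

+0.3

The distance was about 5.1 in the first image and 5.4 in the second, so they moved 0.3 units further apart.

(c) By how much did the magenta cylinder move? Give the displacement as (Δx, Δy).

(-0.9, 2.7)

The magenta cylinder was at about (12.4, 1.4) and moved to about (11.5, 4.1).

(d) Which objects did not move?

the brown cylinder and the green cone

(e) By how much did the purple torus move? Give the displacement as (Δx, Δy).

(-1.9, 2.4)

From the two frames, the purple torus sits at roughly (10.2, 4.0) before and (8.3, 6.4) after.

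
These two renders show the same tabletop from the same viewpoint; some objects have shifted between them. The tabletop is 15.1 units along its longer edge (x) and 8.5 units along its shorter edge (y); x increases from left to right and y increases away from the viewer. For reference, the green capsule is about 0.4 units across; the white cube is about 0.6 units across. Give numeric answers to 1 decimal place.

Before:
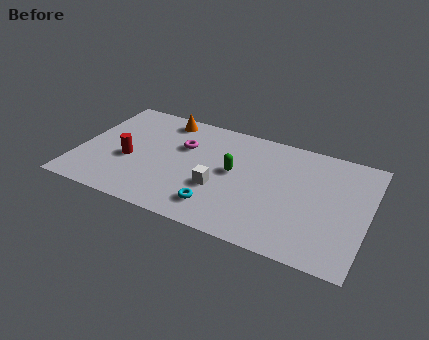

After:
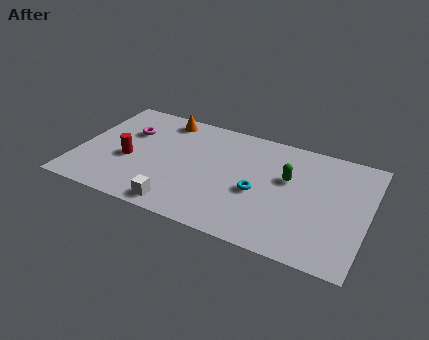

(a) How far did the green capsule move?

2.9

From (8.1, 4.6) to (10.9, 5.2), the green capsule covered √(2.8² + 0.6²) ≈ 2.9 units.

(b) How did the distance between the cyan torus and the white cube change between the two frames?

+3.2

Before: roughly 1.4 units apart; after: 4.6. That's 3.2 units further apart.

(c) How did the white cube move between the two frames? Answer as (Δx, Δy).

(-1.8, -2.1)

The white cube was at about (7.5, 3.1) and moved to about (5.7, 1.0).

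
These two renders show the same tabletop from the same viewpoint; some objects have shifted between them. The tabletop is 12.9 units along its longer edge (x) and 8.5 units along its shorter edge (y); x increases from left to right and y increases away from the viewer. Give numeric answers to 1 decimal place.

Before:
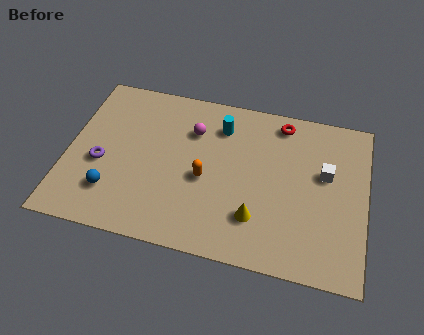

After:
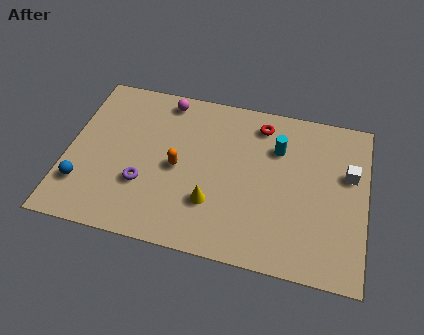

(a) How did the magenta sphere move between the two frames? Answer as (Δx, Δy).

(-1.3, 1.4)

From the two frames, the magenta sphere sits at roughly (5.3, 6.1) before and (4.0, 7.5) after.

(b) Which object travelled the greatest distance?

the cyan cylinder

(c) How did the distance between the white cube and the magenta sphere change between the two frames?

+2.5

They were about 5.9 units apart before and 8.4 after — 2.5 units further apart.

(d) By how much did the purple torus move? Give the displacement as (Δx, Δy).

(1.9, -0.7)

The purple torus was at about (1.5, 3.5) and moved to about (3.4, 2.8).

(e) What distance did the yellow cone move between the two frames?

1.9

The yellow cone was near (8.3, 2.2) before and (6.4, 2.5) after, so it travelled √(1.9² + 0.3²) ≈ 1.9 units.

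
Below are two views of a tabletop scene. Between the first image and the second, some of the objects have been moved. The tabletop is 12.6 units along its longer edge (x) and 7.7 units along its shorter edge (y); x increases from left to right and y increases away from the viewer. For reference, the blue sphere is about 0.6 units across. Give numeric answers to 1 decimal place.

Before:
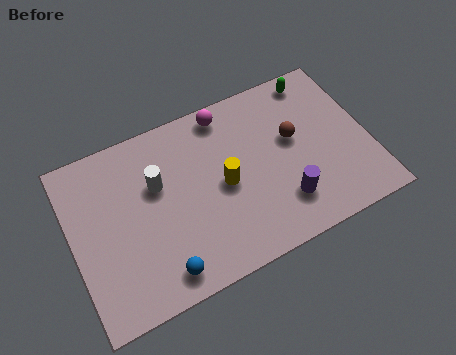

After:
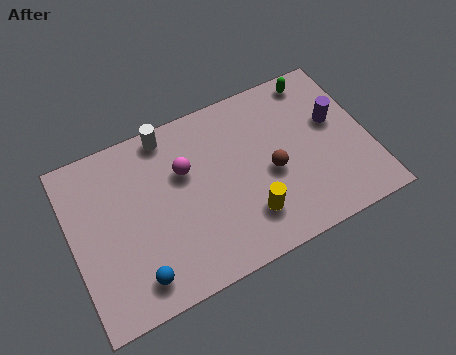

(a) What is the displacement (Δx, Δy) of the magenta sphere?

(-2.0, -1.8)

The magenta sphere started near (6.9, 6.8) and ended near (4.9, 5.0).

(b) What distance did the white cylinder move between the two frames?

2.1

The white cylinder moved from about (3.7, 4.9) to (4.4, 6.9), a distance of √(0.7² + 2.0²) ≈ 2.1.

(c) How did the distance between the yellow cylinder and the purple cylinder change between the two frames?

+2.0

They were about 2.9 units apart before and 4.9 after — 2.0 units further apart.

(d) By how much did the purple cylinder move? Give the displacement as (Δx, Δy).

(2.6, 2.7)

The purple cylinder was at about (8.7, 1.9) and moved to about (11.3, 4.6).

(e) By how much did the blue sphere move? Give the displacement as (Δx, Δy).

(-1.0, 0.2)

The blue sphere was at about (3.4, 1.1) and moved to about (2.4, 1.3).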